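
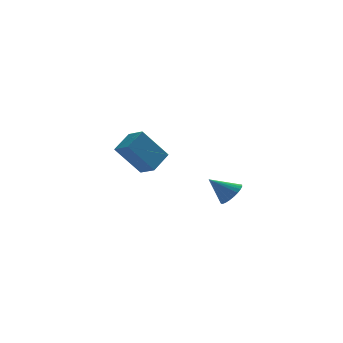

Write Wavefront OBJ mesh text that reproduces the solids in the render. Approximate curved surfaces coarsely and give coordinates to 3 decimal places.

v -0.352 -3.869 -4.243
v -0.057 -4.333 -3.794
v -1.328 -3.631 -3.357
v 0.068 -4.098 -3.719
v 0.13 -3.828 -3.724
v 0.118 -3.564 -3.808
v 0.035 -3.347 -3.958
v -0.107 -3.209 -4.152
v -0.287 -3.172 -4.359
v -0.476 -3.241 -4.549
v -0.647 -3.405 -4.693
v -0.773 -3.64 -4.768
v -0.834 -3.91 -4.763
v -0.823 -4.174 -4.679
v -0.739 -4.391 -4.529
v -0.597 -4.529 -4.335
v -0.417 -4.567 -4.128
v -0.228 -4.498 -3.938
v -3.258 2.2 -4.853
v -4.498 2.227 -3.284
v -2.41 3.019 -4.196
v -3.65 3.046 -2.627
v -2.77 1.374 -4.453
v -4.01 1.401 -2.884
v -1.922 2.193 -3.796
v -3.162 2.22 -2.227
f 2 1 4
f 2 4 3
f 4 1 5
f 4 5 3
f 5 1 6
f 5 6 3
f 6 1 7
f 6 7 3
f 7 1 8
f 7 8 3
f 8 1 9
f 8 9 3
f 9 1 10
f 9 10 3
f 10 1 11
f 10 11 3
f 11 1 12
f 11 12 3
f 12 1 13
f 12 13 3
f 13 1 14
f 13 14 3
f 14 1 15
f 14 15 3
f 15 1 16
f 15 16 3
f 16 1 17
f 16 17 3
f 17 1 18
f 17 18 3
f 18 1 2
f 18 2 3
f 20 22 19
f 23 20 19
f 19 22 21
f 21 23 19
f 20 26 22
f 24 20 23
f 24 26 20
f 22 26 21
f 25 23 21
f 21 26 25
f 25 24 23
f 26 24 25



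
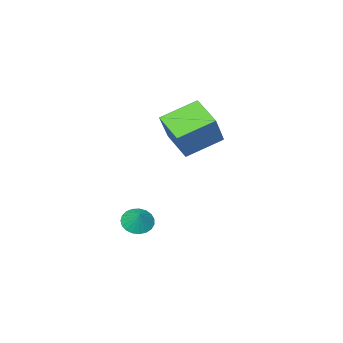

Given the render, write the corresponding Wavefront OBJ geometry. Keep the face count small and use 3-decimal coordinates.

v -1.378 -2.593 1.083
v -1.751 -4.213 1.72
v -3.153 -1.868 1.89
v -3.526 -3.488 2.527
v -0.394 -2.132 2.833
v -0.767 -3.752 3.47
v -2.169 -1.407 3.64
v -2.542 -3.027 4.277
v 0.528 -3.865 -3.078
v 1.284 -4.124 -3.207
v 0.852 -3.315 -2.282
v 1.273 -3.845 -3.395
v 1.133 -3.569 -3.528
v 0.888 -3.345 -3.584
v 0.581 -3.21 -3.552
v 0.264 -3.189 -3.438
v -0.006 -3.284 -3.262
v -0.184 -3.48 -3.053
v -0.24 -3.743 -2.85
v -0.162 -4.026 -2.685
v 0.035 -4.282 -2.589
v 0.317 -4.465 -2.577
v 0.636 -4.545 -2.651
v 0.936 -4.507 -2.8
v 1.165 -4.358 -2.996
f 2 4 1
f 5 2 1
f 1 4 3
f 3 5 1
f 2 8 4
f 6 2 5
f 6 8 2
f 4 8 3
f 7 5 3
f 3 8 7
f 7 6 5
f 8 6 7
f 10 9 12
f 10 12 11
f 12 9 13
f 12 13 11
f 13 9 14
f 13 14 11
f 14 9 15
f 14 15 11
f 15 9 16
f 15 16 11
f 16 9 17
f 16 17 11
f 17 9 18
f 17 18 11
f 18 9 19
f 18 19 11
f 19 9 20
f 19 20 11
f 20 9 21
f 20 21 11
f 21 9 22
f 21 22 11
f 22 9 23
f 22 23 11
f 23 9 24
f 23 24 11
f 24 9 25
f 24 25 11
f 25 9 10
f 25 10 11



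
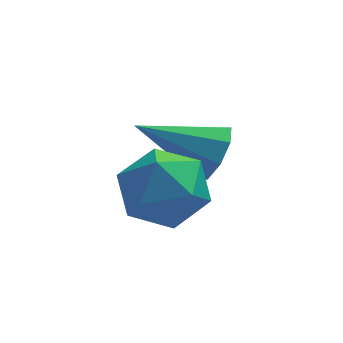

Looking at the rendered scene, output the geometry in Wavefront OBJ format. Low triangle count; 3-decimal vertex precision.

v 2.817 -0.245 3.913
v 3.475 -0.194 3.122
v 2.465 -1.826 3.518
v 3.123 -1.775 2.727
v 3.478 -1.76 3.694
v 3.696 -0.783 3.938
v 2.244 -1.237 2.702
v 2.462 -0.26 2.946
v 3.121 -0.807 2.373
v 3.884 -1.13 2.986
v 2.056 -0.89 3.654
v 2.819 -1.213 4.267
v 4.103 0.799 2.894
v 4.442 1.019 3.525
v 2.457 0.941 3.726
v 4.307 1.46 3.184
v 4.052 1.514 2.672
v 3.828 1.149 2.29
v 3.764 0.579 2.262
v 3.899 0.138 2.603
v 4.153 0.084 3.115
v 4.378 0.449 3.497
f 1 12 6
f 1 6 2
f 1 2 8
f 1 8 11
f 1 11 12
f 2 6 10
f 6 12 5
f 12 11 3
f 11 8 7
f 8 2 9
f 4 10 5
f 4 5 3
f 4 3 7
f 4 7 9
f 4 9 10
f 5 10 6
f 3 5 12
f 7 3 11
f 9 7 8
f 10 9 2
f 14 13 16
f 14 16 15
f 16 13 17
f 16 17 15
f 17 13 18
f 17 18 15
f 18 13 19
f 18 19 15
f 19 13 20
f 19 20 15
f 20 13 21
f 20 21 15
f 21 13 22
f 21 22 15
f 22 13 14
f 22 14 15



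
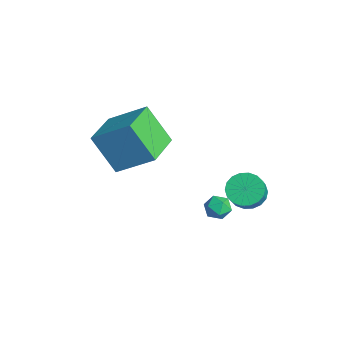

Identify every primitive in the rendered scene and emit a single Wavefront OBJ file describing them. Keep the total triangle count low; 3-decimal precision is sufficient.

v -4.779 -3.923 1.501
v -3.755 -2.516 2.678
v -3.835 -3.149 -0.245
v -2.811 -1.743 0.932
v -3.229 -5.257 1.748
v -2.205 -3.851 2.925
v -2.285 -4.484 0.002
v -1.261 -3.077 1.179
v 0.117 -0.335 -1.802
v 0.586 -0.768 -1.978
v -0.086 -0.912 -0.922
v 0.383 -1.345 -1.098
v 0.552 -0.734 -0.907
v 0.677 -0.377 -1.451
v -0.177 -1.303 -1.449
v -0.052 -0.946 -1.993
v 0.404 -1.366 -1.76
v 0.855 -1.015 -1.425
v -0.355 -0.665 -1.475
v 0.096 -0.314 -1.14
v 1.036 0.178 -0.133
v 1.622 0.763 -0.276
v 2.19 0.386 0.51
v 1.604 -0.198 0.653
v 1.395 0.931 -0.031
v 1.963 0.554 0.755
v 1.097 0.95 0.193
v 1.664 0.573 0.979
v 0.787 0.816 0.353
v 1.354 0.439 1.139
v 0.526 0.556 0.417
v 1.093 0.179 1.203
v 0.366 0.221 0.372
v 0.934 -0.156 1.157
v 0.339 -0.122 0.226
v 0.907 -0.499 1.012
v 0.45 -0.406 0.01
v 1.018 -0.783 0.796
v 0.677 -0.574 -0.235
v 1.245 -0.951 0.551
v 0.976 -0.593 -0.459
v 1.543 -0.97 0.327
v 1.286 -0.459 -0.619
v 1.853 -0.836 0.167
v 1.547 -0.199 -0.683
v 2.114 -0.576 0.103
v 1.706 0.136 -0.637
v 2.274 -0.241 0.148
v 1.733 0.479 -0.492
v 2.301 0.102 0.294
f 2 4 1
f 5 2 1
f 1 4 3
f 3 5 1
f 2 8 4
f 6 2 5
f 6 8 2
f 4 8 3
f 7 5 3
f 3 8 7
f 7 6 5
f 8 6 7
f 9 20 14
f 9 14 10
f 9 10 16
f 9 16 19
f 9 19 20
f 10 14 18
f 14 20 13
f 20 19 11
f 19 16 15
f 16 10 17
f 12 18 13
f 12 13 11
f 12 11 15
f 12 15 17
f 12 17 18
f 13 18 14
f 11 13 20
f 15 11 19
f 17 15 16
f 18 17 10
f 22 21 25
f 22 25 23
f 23 25 26
f 23 26 24
f 25 21 27
f 25 27 26
f 26 27 28
f 26 28 24
f 27 21 29
f 27 29 28
f 28 29 30
f 28 30 24
f 29 21 31
f 29 31 30
f 30 31 32
f 30 32 24
f 31 21 33
f 31 33 32
f 32 33 34
f 32 34 24
f 33 21 35
f 33 35 34
f 34 35 36
f 34 36 24
f 35 21 37
f 35 37 36
f 36 37 38
f 36 38 24
f 37 21 39
f 37 39 38
f 38 39 40
f 38 40 24
f 39 21 41
f 39 41 40
f 40 41 42
f 40 42 24
f 41 21 43
f 41 43 42
f 42 43 44
f 42 44 24
f 43 21 45
f 43 45 44
f 44 45 46
f 44 46 24
f 45 21 47
f 45 47 46
f 46 47 48
f 46 48 24
f 47 21 49
f 47 49 48
f 48 49 50
f 48 50 24
f 49 21 22
f 49 22 50
f 50 22 23
f 50 23 24



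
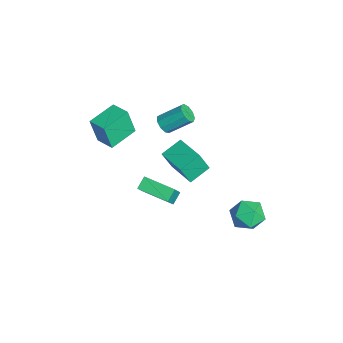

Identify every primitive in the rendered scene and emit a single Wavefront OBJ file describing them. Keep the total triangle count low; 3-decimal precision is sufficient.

v -4.705 -2.537 1.585
v -4.852 -2.976 3.489
v -3.575 -1.805 1.841
v -3.723 -2.244 3.745
v -3.577 -4.176 1.295
v -3.725 -4.615 3.199
v -2.448 -3.444 1.551
v -2.595 -3.883 3.455
v -3.567 -0.031 2.23
v -2.857 -0.044 2.112
v -2.643 1.437 3.233
v -3.353 1.451 3.35
v -3.077 0.241 1.777
v -2.864 1.723 2.898
v -3.527 0.399 1.654
v -3.314 1.881 2.774
v -3.996 0.356 1.8
v -3.782 1.838 2.92
v -4.263 0.132 2.147
v -4.05 1.614 3.268
v -4.205 -0.168 2.533
v -3.991 1.313 3.654
v -3.848 -0.404 2.777
v -3.635 1.077 3.898
v -3.36 -0.466 2.765
v -3.146 1.016 3.886
v -2.968 -0.323 2.502
v -2.754 1.158 3.623
v 3.224 -2.406 3.054
v 2.683 -1.904 3.568
v 4.469 -0.832 2.827
v 3.928 -0.33 3.341
v 4.052 -2.87 4.379
v 3.511 -2.368 4.893
v 5.297 -1.296 4.152
v 4.756 -0.794 4.666
v 3.291 4.64 0.544
v 4.29 4.777 -0.084
v 3.19 2.803 -0.016
v 4.189 2.94 -0.644
v 4.227 2.961 0.544
v 4.289 4.096 0.889
v 3.191 3.484 -0.989
v 3.253 4.619 -0.644
v 4.228 4.062 -1.032
v 4.868 3.739 -0.084
v 2.612 3.841 -0.016
v 3.252 3.518 0.932
v -2.615 0.317 -1.362
v -2.536 -0.342 0.203
v -3.263 1.623 -0.78
v -3.185 0.964 0.785
v -0.695 1.156 -1.105
v -0.617 0.497 0.46
v -1.344 2.462 -0.523
v -1.265 1.803 1.042
f 2 4 1
f 5 2 1
f 1 4 3
f 3 5 1
f 2 8 4
f 6 2 5
f 6 8 2
f 4 8 3
f 7 5 3
f 3 8 7
f 7 6 5
f 8 6 7
f 10 9 13
f 10 13 11
f 11 13 14
f 11 14 12
f 13 9 15
f 13 15 14
f 14 15 16
f 14 16 12
f 15 9 17
f 15 17 16
f 16 17 18
f 16 18 12
f 17 9 19
f 17 19 18
f 18 19 20
f 18 20 12
f 19 9 21
f 19 21 20
f 20 21 22
f 20 22 12
f 21 9 23
f 21 23 22
f 22 23 24
f 22 24 12
f 23 9 25
f 23 25 24
f 24 25 26
f 24 26 12
f 25 9 27
f 25 27 26
f 26 27 28
f 26 28 12
f 27 9 10
f 27 10 28
f 28 10 11
f 28 11 12
f 30 32 29
f 33 30 29
f 29 32 31
f 31 33 29
f 30 36 32
f 34 30 33
f 34 36 30
f 32 36 31
f 35 33 31
f 31 36 35
f 35 34 33
f 36 34 35
f 37 48 42
f 37 42 38
f 37 38 44
f 37 44 47
f 37 47 48
f 38 42 46
f 42 48 41
f 48 47 39
f 47 44 43
f 44 38 45
f 40 46 41
f 40 41 39
f 40 39 43
f 40 43 45
f 40 45 46
f 41 46 42
f 39 41 48
f 43 39 47
f 45 43 44
f 46 45 38
f 50 52 49
f 53 50 49
f 49 52 51
f 51 53 49
f 50 56 52
f 54 50 53
f 54 56 50
f 52 56 51
f 55 53 51
f 51 56 55
f 55 54 53
f 56 54 55



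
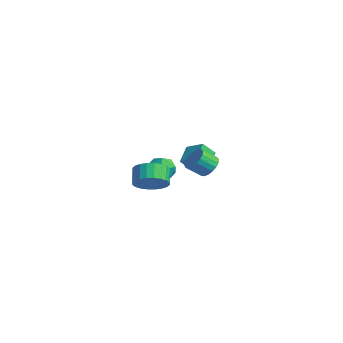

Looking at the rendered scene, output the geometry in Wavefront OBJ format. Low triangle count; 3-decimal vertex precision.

v 4.068 -0.27 2.745
v 4.413 -0.78 2.218
v 4.196 -1.68 2.949
v 3.852 -1.17 3.475
v 4.69 -0.679 2.425
v 4.473 -1.579 3.155
v 4.844 -0.497 2.695
v 4.628 -1.397 3.426
v 4.845 -0.27 2.975
v 4.628 -1.17 3.706
v 4.692 -0.043 3.209
v 4.475 -0.943 3.94
v 4.415 0.139 3.352
v 4.198 -0.761 4.082
v 4.07 0.24 3.374
v 3.853 -0.66 4.105
v 3.724 0.24 3.271
v 3.507 -0.66 4.002
v 3.447 0.139 3.065
v 3.23 -0.761 3.795
v 3.292 -0.043 2.794
v 3.076 -0.943 3.525
v 3.292 -0.27 2.514
v 3.075 -1.17 3.245
v 3.445 -0.497 2.28
v 3.228 -1.397 3.011
v 3.722 -0.679 2.138
v 3.505 -1.579 2.868
v 4.067 -0.78 2.115
v 3.85 -1.68 2.846
v 4.23 -4.051 2.177
v 4.961 -4.218 2.927
v 4.22 -3.835 3.733
v 3.49 -3.669 2.983
v 5.044 -3.828 2.818
v 4.303 -3.445 3.624
v 5.004 -3.471 2.612
v 4.263 -3.089 3.418
v 4.845 -3.204 2.339
v 4.105 -2.821 3.146
v 4.594 -3.065 2.042
v 3.853 -2.682 2.848
v 4.286 -3.076 1.765
v 3.546 -2.693 2.572
v 3.971 -3.236 1.551
v 3.23 -2.853 2.358
v 3.695 -3.52 1.432
v 2.954 -3.137 2.239
v 3.5 -3.885 1.427
v 2.759 -3.502 2.233
v 3.417 -4.275 1.536
v 2.676 -3.892 2.342
v 3.457 -4.631 1.742
v 2.716 -4.249 2.548
v 3.615 -4.899 2.014
v 2.875 -4.516 2.821
v 3.867 -5.038 2.312
v 3.126 -4.655 3.118
v 4.174 -5.027 2.588
v 3.434 -4.644 3.395
v 4.49 -4.867 2.802
v 3.749 -4.484 3.609
v 4.766 -4.583 2.921
v 4.025 -4.2 3.728
v -3.975 2.862 -1.079
v -4.012 1.988 -0.172
v -4.787 3.734 -0.272
v -4.824 2.861 0.635
v -2.836 3.399 -0.515
v -2.873 2.526 0.392
v -3.648 4.272 0.292
v -3.685 3.398 1.199
v -4.698 1.091 -0.775
v -4.116 1.436 0.057
v -3.564 -0.196 -1.037
v -2.982 0.149 -0.205
v -3.947 -0.289 -0.039
v -4.648 0.507 0.122
v -3.032 0.733 -1.102
v -3.733 1.529 -0.941
v -3.086 1.214 -0.145
v -3.651 0.583 0.512
v -4.029 0.657 -1.492
v -4.594 0.026 -0.835
f 2 1 5
f 2 5 3
f 3 5 6
f 3 6 4
f 5 1 7
f 5 7 6
f 6 7 8
f 6 8 4
f 7 1 9
f 7 9 8
f 8 9 10
f 8 10 4
f 9 1 11
f 9 11 10
f 10 11 12
f 10 12 4
f 11 1 13
f 11 13 12
f 12 13 14
f 12 14 4
f 13 1 15
f 13 15 14
f 14 15 16
f 14 16 4
f 15 1 17
f 15 17 16
f 16 17 18
f 16 18 4
f 17 1 19
f 17 19 18
f 18 19 20
f 18 20 4
f 19 1 21
f 19 21 20
f 20 21 22
f 20 22 4
f 21 1 23
f 21 23 22
f 22 23 24
f 22 24 4
f 23 1 25
f 23 25 24
f 24 25 26
f 24 26 4
f 25 1 27
f 25 27 26
f 26 27 28
f 26 28 4
f 27 1 29
f 27 29 28
f 28 29 30
f 28 30 4
f 29 1 2
f 29 2 30
f 30 2 3
f 30 3 4
f 32 31 35
f 32 35 33
f 33 35 36
f 33 36 34
f 35 31 37
f 35 37 36
f 36 37 38
f 36 38 34
f 37 31 39
f 37 39 38
f 38 39 40
f 38 40 34
f 39 31 41
f 39 41 40
f 40 41 42
f 40 42 34
f 41 31 43
f 41 43 42
f 42 43 44
f 42 44 34
f 43 31 45
f 43 45 44
f 44 45 46
f 44 46 34
f 45 31 47
f 45 47 46
f 46 47 48
f 46 48 34
f 47 31 49
f 47 49 48
f 48 49 50
f 48 50 34
f 49 31 51
f 49 51 50
f 50 51 52
f 50 52 34
f 51 31 53
f 51 53 52
f 52 53 54
f 52 54 34
f 53 31 55
f 53 55 54
f 54 55 56
f 54 56 34
f 55 31 57
f 55 57 56
f 56 57 58
f 56 58 34
f 57 31 59
f 57 59 58
f 58 59 60
f 58 60 34
f 59 31 61
f 59 61 60
f 60 61 62
f 60 62 34
f 61 31 63
f 61 63 62
f 62 63 64
f 62 64 34
f 63 31 32
f 63 32 64
f 64 32 33
f 64 33 34
f 66 68 65
f 69 66 65
f 65 68 67
f 67 69 65
f 66 72 68
f 70 66 69
f 70 72 66
f 68 72 67
f 71 69 67
f 67 72 71
f 71 70 69
f 72 70 71
f 73 84 78
f 73 78 74
f 73 74 80
f 73 80 83
f 73 83 84
f 74 78 82
f 78 84 77
f 84 83 75
f 83 80 79
f 80 74 81
f 76 82 77
f 76 77 75
f 76 75 79
f 76 79 81
f 76 81 82
f 77 82 78
f 75 77 84
f 79 75 83
f 81 79 80
f 82 81 74



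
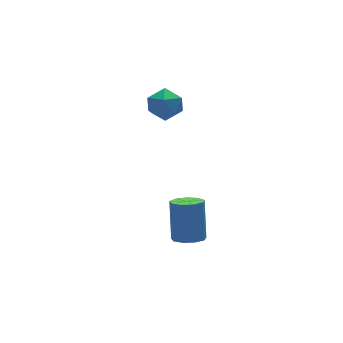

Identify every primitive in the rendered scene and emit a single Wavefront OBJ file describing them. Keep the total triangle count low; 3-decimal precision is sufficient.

v 1.121 -0.223 1.835
v 1.789 -0.579 1.862
v 0.551 -1.301 1.718
v 1.219 -1.657 1.745
v 0.947 -1.315 2.363
v 1.299 -0.648 2.436
v 1.041 -1.232 1.144
v 1.393 -0.565 1.217
v 1.739 -1.202 1.436
v 1.681 -1.254 2.189
v 0.659 -0.626 1.391
v 0.601 -0.678 2.144
v 0.685 -3.972 -3.235
v 1.295 -4.127 -3.266
v 1.545 -3.443 -1.797
v 0.935 -3.288 -1.765
v 1.233 -3.736 -3.438
v 1.483 -3.053 -1.968
v 0.915 -3.456 -3.514
v 1.165 -2.772 -2.044
v 0.489 -3.417 -3.46
v 0.739 -2.733 -1.99
v 0.155 -3.637 -3.3
v 0.405 -2.954 -1.83
v 0.069 -4.014 -3.11
v 0.319 -3.331 -1.641
v 0.271 -4.372 -2.979
v 0.521 -3.688 -1.509
v 0.667 -4.541 -2.967
v 0.917 -3.858 -1.497
v 1.071 -4.445 -3.081
v 1.321 -3.762 -1.611
f 1 12 6
f 1 6 2
f 1 2 8
f 1 8 11
f 1 11 12
f 2 6 10
f 6 12 5
f 12 11 3
f 11 8 7
f 8 2 9
f 4 10 5
f 4 5 3
f 4 3 7
f 4 7 9
f 4 9 10
f 5 10 6
f 3 5 12
f 7 3 11
f 9 7 8
f 10 9 2
f 14 13 17
f 14 17 15
f 15 17 18
f 15 18 16
f 17 13 19
f 17 19 18
f 18 19 20
f 18 20 16
f 19 13 21
f 19 21 20
f 20 21 22
f 20 22 16
f 21 13 23
f 21 23 22
f 22 23 24
f 22 24 16
f 23 13 25
f 23 25 24
f 24 25 26
f 24 26 16
f 25 13 27
f 25 27 26
f 26 27 28
f 26 28 16
f 27 13 29
f 27 29 28
f 28 29 30
f 28 30 16
f 29 13 31
f 29 31 30
f 30 31 32
f 30 32 16
f 31 13 14
f 31 14 32
f 32 14 15
f 32 15 16



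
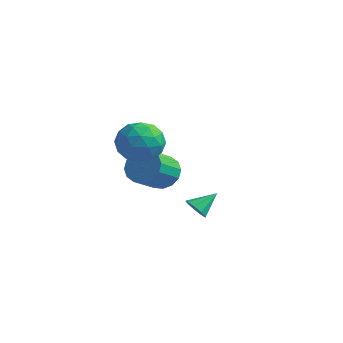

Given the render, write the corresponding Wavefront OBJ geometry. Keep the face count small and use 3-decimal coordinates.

v -1.714 2.43 -0.1
v -1.186 1.846 -1.059
v -3.134 1.014 -0.021
v -2.606 0.43 -0.98
v -2.033 0.46 0.12
v -1.155 1.335 0.071
v -3.165 1.525 -1.151
v -2.287 2.4 -1.2
v -2.083 1.287 -1.709
v -1.383 0.629 -0.924
v -2.937 2.231 -0.156
v -2.237 1.573 0.629
v -1.325 2.262 -0.586
v -2.995 0.598 -0.494
v -2.658 0.615 0.153
v -2.348 0.272 -0.411
v -1.307 1.962 0.078
v -0.996 1.619 -0.486
v -1.495 0.804 0.207
v -3.324 1.241 -0.594
v -3.013 0.898 -1.158
v -1.972 2.588 -0.669
v -1.662 2.245 -1.233
v -2.825 2.056 -1.287
v -1.542 1.591 -1.532
v -2.377 0.759 -1.486
v -2.705 1.402 -1.586
v -2.189 1.916 -1.615
v -1.131 1.204 -1.071
v -1.966 0.372 -1.024
v -1.629 0.389 -0.378
v -1.112 0.903 -0.406
v -1.658 0.875 -1.452
v -2.354 2.488 -0.056
v -3.189 1.656 -0.009
v -3.208 1.957 -0.674
v -2.691 2.471 -0.702
v -1.943 2.101 0.406
v -2.778 1.269 0.452
v -2.131 0.944 0.535
v -1.615 1.458 0.506
v -2.662 1.985 0.372
v -3.695 4.448 -3.899
v -2.833 4.224 -4.417
v -2.663 2.709 -3.479
v -3.525 2.932 -2.961
v -2.671 4.504 -3.993
v -2.501 2.989 -3.056
v -2.783 4.769 -3.544
v -2.613 3.254 -2.607
v -3.139 4.948 -3.19
v -2.969 3.433 -2.253
v -3.645 4.993 -3.026
v -3.475 3.477 -2.089
v -4.163 4.892 -3.096
v -3.993 3.376 -2.159
v -4.557 4.671 -3.381
v -4.387 3.156 -2.443
v -4.719 4.391 -3.804
v -4.549 2.876 -2.867
v -4.607 4.126 -4.253
v -4.437 2.611 -3.316
v -4.251 3.947 -4.607
v -4.081 2.432 -3.67
v -3.745 3.903 -4.771
v -3.575 2.387 -3.834
v -3.227 4.004 -4.701
v -3.057 2.488 -3.764
v 2.348 0.352 -3.031
v 2.675 0.617 -3.526
v 2.692 1.348 -2.269
v 2.255 0.763 -3.526
v 1.879 0.717 -3.295
v 1.721 0.5 -2.94
v 1.857 0.214 -2.628
v 2.222 -0.007 -2.504
v 2.646 -0.06 -2.627
v 2.931 0.08 -2.939
v 2.942 0.348 -3.294
f 1 38 17
f 38 12 41
f 17 41 6
f 38 41 17
f 1 17 13
f 17 6 18
f 13 18 2
f 17 18 13
f 1 13 22
f 13 2 23
f 22 23 8
f 13 23 22
f 1 22 34
f 22 8 37
f 34 37 11
f 22 37 34
f 1 34 38
f 34 11 42
f 38 42 12
f 34 42 38
f 2 18 29
f 18 6 32
f 29 32 10
f 18 32 29
f 6 41 19
f 41 12 40
f 19 40 5
f 41 40 19
f 12 42 39
f 42 11 35
f 39 35 3
f 42 35 39
f 11 37 36
f 37 8 24
f 36 24 7
f 37 24 36
f 8 23 28
f 23 2 25
f 28 25 9
f 23 25 28
f 4 30 16
f 30 10 31
f 16 31 5
f 30 31 16
f 4 16 14
f 16 5 15
f 14 15 3
f 16 15 14
f 4 14 21
f 14 3 20
f 21 20 7
f 14 20 21
f 4 21 26
f 21 7 27
f 26 27 9
f 21 27 26
f 4 26 30
f 26 9 33
f 30 33 10
f 26 33 30
f 5 31 19
f 31 10 32
f 19 32 6
f 31 32 19
f 3 15 39
f 15 5 40
f 39 40 12
f 15 40 39
f 7 20 36
f 20 3 35
f 36 35 11
f 20 35 36
f 9 27 28
f 27 7 24
f 28 24 8
f 27 24 28
f 10 33 29
f 33 9 25
f 29 25 2
f 33 25 29
f 44 43 47
f 44 47 45
f 45 47 48
f 45 48 46
f 47 43 49
f 47 49 48
f 48 49 50
f 48 50 46
f 49 43 51
f 49 51 50
f 50 51 52
f 50 52 46
f 51 43 53
f 51 53 52
f 52 53 54
f 52 54 46
f 53 43 55
f 53 55 54
f 54 55 56
f 54 56 46
f 55 43 57
f 55 57 56
f 56 57 58
f 56 58 46
f 57 43 59
f 57 59 58
f 58 59 60
f 58 60 46
f 59 43 61
f 59 61 60
f 60 61 62
f 60 62 46
f 61 43 63
f 61 63 62
f 62 63 64
f 62 64 46
f 63 43 65
f 63 65 64
f 64 65 66
f 64 66 46
f 65 43 67
f 65 67 66
f 66 67 68
f 66 68 46
f 67 43 44
f 67 44 68
f 68 44 45
f 68 45 46
f 70 69 72
f 70 72 71
f 72 69 73
f 72 73 71
f 73 69 74
f 73 74 71
f 74 69 75
f 74 75 71
f 75 69 76
f 75 76 71
f 76 69 77
f 76 77 71
f 77 69 78
f 77 78 71
f 78 69 79
f 78 79 71
f 79 69 70
f 79 70 71



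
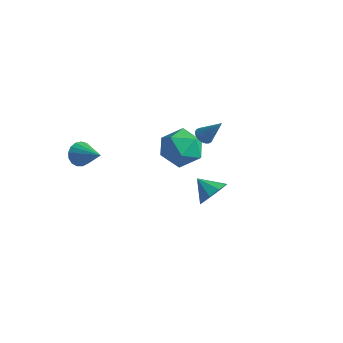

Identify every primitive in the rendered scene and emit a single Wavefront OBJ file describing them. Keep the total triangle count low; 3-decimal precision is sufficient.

v -1.039 4.144 -0.559
v -0.29 3.22 -0.91
v -2.55 2.84 -0.35
v -1.801 1.916 -0.701
v -1.625 2.476 0.392
v -0.69 3.282 0.262
v -2.15 2.778 -1.522
v -1.215 3.584 -1.652
v -0.976 2.375 -1.506
v -0.652 2.189 -0.323
v -2.188 3.871 -0.937
v -1.864 3.685 0.246
v -0.027 3.097 0.981
v 0.349 2.796 0.786
v 0.847 3.403 2.199
v 0.397 2.976 0.707
v 0.381 3.175 0.669
v 0.302 3.361 0.678
v 0.173 3.508 0.734
v 0.014 3.592 0.827
v -0.152 3.601 0.944
v -0.298 3.533 1.067
v -0.404 3.398 1.176
v -0.452 3.218 1.256
v -0.436 3.02 1.294
v -0.357 2.833 1.284
v -0.228 2.686 1.229
v -0.069 2.602 1.135
v 0.097 2.594 1.019
v 0.244 2.662 0.896
v -3.402 -2.034 0.954
v -3.111 -1.574 0.482
v -1.938 -2.166 1.726
v -3.227 -1.371 0.735
v -3.382 -1.32 1.038
v -3.542 -1.432 1.322
v -3.67 -1.683 1.521
v -3.736 -2.014 1.591
v -3.726 -2.349 1.514
v -3.641 -2.613 1.309
v -3.502 -2.744 1.022
v -3.339 -2.713 0.72
v -3.191 -2.526 0.471
v -3.091 -2.226 0.333
v -3.062 -1.883 0.337
v 3.823 -0.743 1.169
v 4.214 -0.348 1.812
v 2.857 -0.797 1.791
v 3.966 0.043 1.46
v 3.651 0.065 0.971
v 3.416 -0.29 0.576
v 3.372 -0.858 0.458
v 3.539 -1.372 0.673
v 3.839 -1.592 1.12
v 4.131 -1.414 1.59
v 4.28 -0.923 1.863
f 1 12 6
f 1 6 2
f 1 2 8
f 1 8 11
f 1 11 12
f 2 6 10
f 6 12 5
f 12 11 3
f 11 8 7
f 8 2 9
f 4 10 5
f 4 5 3
f 4 3 7
f 4 7 9
f 4 9 10
f 5 10 6
f 3 5 12
f 7 3 11
f 9 7 8
f 10 9 2
f 14 13 16
f 14 16 15
f 16 13 17
f 16 17 15
f 17 13 18
f 17 18 15
f 18 13 19
f 18 19 15
f 19 13 20
f 19 20 15
f 20 13 21
f 20 21 15
f 21 13 22
f 21 22 15
f 22 13 23
f 22 23 15
f 23 13 24
f 23 24 15
f 24 13 25
f 24 25 15
f 25 13 26
f 25 26 15
f 26 13 27
f 26 27 15
f 27 13 28
f 27 28 15
f 28 13 29
f 28 29 15
f 29 13 30
f 29 30 15
f 30 13 14
f 30 14 15
f 32 31 34
f 32 34 33
f 34 31 35
f 34 35 33
f 35 31 36
f 35 36 33
f 36 31 37
f 36 37 33
f 37 31 38
f 37 38 33
f 38 31 39
f 38 39 33
f 39 31 40
f 39 40 33
f 40 31 41
f 40 41 33
f 41 31 42
f 41 42 33
f 42 31 43
f 42 43 33
f 43 31 44
f 43 44 33
f 44 31 45
f 44 45 33
f 45 31 32
f 45 32 33
f 47 46 49
f 47 49 48
f 49 46 50
f 49 50 48
f 50 46 51
f 50 51 48
f 51 46 52
f 51 52 48
f 52 46 53
f 52 53 48
f 53 46 54
f 53 54 48
f 54 46 55
f 54 55 48
f 55 46 56
f 55 56 48
f 56 46 47
f 56 47 48



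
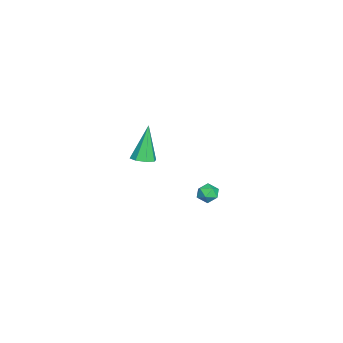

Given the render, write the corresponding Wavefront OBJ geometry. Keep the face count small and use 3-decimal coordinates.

v -2.388 -0.577 -3.823
v -1.853 -0.399 -3.4
v -2.507 -1.561 -3.26
v -1.972 -1.383 -2.837
v -2.583 -1.035 -2.798
v -2.51 -0.427 -3.146
v -1.85 -1.533 -3.514
v -1.777 -0.925 -3.862
v -1.521 -0.99 -3.209
v -1.974 -0.682 -2.766
v -2.386 -1.278 -3.894
v -2.839 -0.97 -3.451
v 3.671 -3.411 2.861
v 4.271 -3.137 3.062
v 2.909 -3.249 4.919
v 3.924 -2.771 2.905
v 3.429 -2.78 2.722
v 3.075 -3.158 2.621
v 3.07 -3.685 2.66
v 3.417 -4.051 2.817
v 3.912 -4.042 3
v 4.266 -3.663 3.101
f 1 12 6
f 1 6 2
f 1 2 8
f 1 8 11
f 1 11 12
f 2 6 10
f 6 12 5
f 12 11 3
f 11 8 7
f 8 2 9
f 4 10 5
f 4 5 3
f 4 3 7
f 4 7 9
f 4 9 10
f 5 10 6
f 3 5 12
f 7 3 11
f 9 7 8
f 10 9 2
f 14 13 16
f 14 16 15
f 16 13 17
f 16 17 15
f 17 13 18
f 17 18 15
f 18 13 19
f 18 19 15
f 19 13 20
f 19 20 15
f 20 13 21
f 20 21 15
f 21 13 22
f 21 22 15
f 22 13 14
f 22 14 15



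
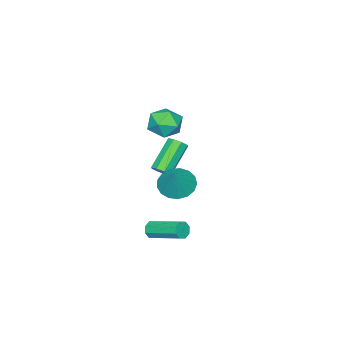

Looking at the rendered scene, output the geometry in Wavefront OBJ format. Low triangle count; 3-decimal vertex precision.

v -0.214 2.538 4.121
v 0.728 2.985 3.987
v 0.432 1.035 3.653
v 1.374 1.482 3.519
v 0.975 1.377 4.486
v 0.576 2.306 4.775
v 0.584 1.714 2.865
v 0.185 2.643 3.154
v 1.222 2.476 3.21
v 1.463 2.268 4.212
v -0.303 1.752 3.428
v -0.062 1.544 4.43
v 2.117 2.373 -3.458
v 2.484 2.225 -3.047
v 2.389 4.199 -2.252
v 2.023 4.347 -2.662
v 2.685 2.378 -3.402
v 2.59 4.352 -2.607
v 2.553 2.528 -3.79
v 2.459 4.502 -2.995
v 2.166 2.587 -3.983
v 2.072 4.561 -3.188
v 1.751 2.521 -3.868
v 1.656 4.495 -3.073
v 1.55 2.368 -3.513
v 1.455 4.342 -2.718
v 1.681 2.218 -3.125
v 1.587 4.192 -2.33
v 2.068 2.159 -2.932
v 1.974 4.133 -2.137
v -0.414 0.914 -0.848
v 0.003 0.937 -0.403
v -1.57 0.83 1.074
v -1.986 0.806 0.628
v -0.146 1.361 -0.531
v -1.719 1.254 0.945
v -0.452 1.522 -0.845
v -2.025 1.415 0.632
v -0.735 1.327 -1.161
v -2.308 1.22 0.316
v -0.83 0.89 -1.294
v -2.403 0.783 0.183
v -0.681 0.466 -1.165
v -2.254 0.359 0.311
v -0.375 0.305 -0.852
v -1.948 0.198 0.625
v -0.092 0.5 -0.536
v -1.665 0.393 0.941
v 1.553 3.582 0.337
v 2.267 2.853 0.133
v 2.447 4.078 1.683
v 2.427 3.251 -0.12
v 2.386 3.724 -0.269
v 2.155 4.165 -0.278
v 1.787 4.472 -0.147
v 1.364 4.575 0.096
v 0.985 4.451 0.393
v 0.736 4.127 0.678
v 0.674 3.679 0.885
v 0.814 3.208 0.966
v 1.123 2.822 0.903
v 1.531 2.611 0.711
v 1.943 2.622 0.433
f 1 12 6
f 1 6 2
f 1 2 8
f 1 8 11
f 1 11 12
f 2 6 10
f 6 12 5
f 12 11 3
f 11 8 7
f 8 2 9
f 4 10 5
f 4 5 3
f 4 3 7
f 4 7 9
f 4 9 10
f 5 10 6
f 3 5 12
f 7 3 11
f 9 7 8
f 10 9 2
f 14 13 17
f 14 17 15
f 15 17 18
f 15 18 16
f 17 13 19
f 17 19 18
f 18 19 20
f 18 20 16
f 19 13 21
f 19 21 20
f 20 21 22
f 20 22 16
f 21 13 23
f 21 23 22
f 22 23 24
f 22 24 16
f 23 13 25
f 23 25 24
f 24 25 26
f 24 26 16
f 25 13 27
f 25 27 26
f 26 27 28
f 26 28 16
f 27 13 29
f 27 29 28
f 28 29 30
f 28 30 16
f 29 13 14
f 29 14 30
f 30 14 15
f 30 15 16
f 32 31 35
f 32 35 33
f 33 35 36
f 33 36 34
f 35 31 37
f 35 37 36
f 36 37 38
f 36 38 34
f 37 31 39
f 37 39 38
f 38 39 40
f 38 40 34
f 39 31 41
f 39 41 40
f 40 41 42
f 40 42 34
f 41 31 43
f 41 43 42
f 42 43 44
f 42 44 34
f 43 31 45
f 43 45 44
f 44 45 46
f 44 46 34
f 45 31 47
f 45 47 46
f 46 47 48
f 46 48 34
f 47 31 32
f 47 32 48
f 48 32 33
f 48 33 34
f 50 49 52
f 50 52 51
f 52 49 53
f 52 53 51
f 53 49 54
f 53 54 51
f 54 49 55
f 54 55 51
f 55 49 56
f 55 56 51
f 56 49 57
f 56 57 51
f 57 49 58
f 57 58 51
f 58 49 59
f 58 59 51
f 59 49 60
f 59 60 51
f 60 49 61
f 60 61 51
f 61 49 62
f 61 62 51
f 62 49 63
f 62 63 51
f 63 49 50
f 63 50 51



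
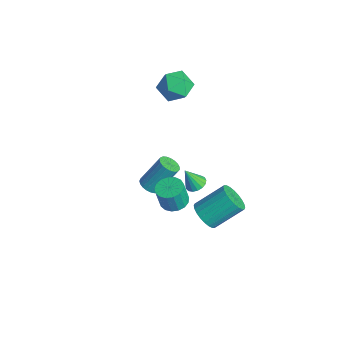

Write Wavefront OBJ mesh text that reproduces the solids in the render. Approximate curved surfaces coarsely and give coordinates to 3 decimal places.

v 2.01 -1.349 1.235
v 2.459 -1.698 1.429
v 2.598 -0.66 2.978
v 2.15 -0.311 2.785
v 2.581 -1.522 1.3
v 2.72 -0.484 2.849
v 2.605 -1.317 1.16
v 2.744 -0.279 2.71
v 2.526 -1.117 1.034
v 2.665 -0.079 2.583
v 2.358 -0.957 0.942
v 2.497 0.081 2.491
v 2.129 -0.865 0.901
v 2.269 0.173 2.45
v 1.881 -0.857 0.917
v 2.02 0.181 2.467
v 1.654 -0.934 0.989
v 1.793 0.104 2.538
v 1.489 -1.082 1.103
v 1.629 -0.044 2.653
v 1.415 -1.277 1.24
v 1.554 -0.239 2.79
v 1.443 -1.484 1.377
v 1.582 -0.446 2.926
v 1.57 -1.668 1.488
v 1.709 -0.63 3.038
v 1.772 -1.796 1.556
v 1.911 -0.758 3.106
v 2.016 -1.848 1.569
v 2.155 -0.81 3.118
v 2.259 -1.813 1.524
v 2.398 -0.775 3.073
v 3.928 -0.778 1.651
v 4.664 -0.847 1.622
v 4.688 -1.131 2.9
v 3.952 -1.062 2.929
v 4.614 -0.505 1.699
v 4.638 -0.789 2.977
v 4.407 -0.225 1.765
v 4.43 -0.509 3.043
v 4.09 -0.072 1.805
v 4.113 -0.357 3.083
v 3.736 -0.081 1.809
v 3.759 -0.365 3.088
v 3.426 -0.25 1.777
v 3.449 -0.534 3.056
v 3.231 -0.539 1.717
v 3.254 -0.823 2.995
v 3.196 -0.883 1.641
v 3.219 -1.168 2.919
v 3.329 -1.203 1.567
v 3.352 -1.488 2.846
v 3.599 -1.426 1.513
v 3.622 -1.71 2.791
v 3.944 -1.5 1.49
v 3.968 -1.784 2.768
v 4.286 -1.409 1.504
v 4.31 -1.693 2.782
v 4.546 -1.173 1.552
v 4.57 -1.457 2.83
v -2.69 3.016 3.733
v -1.966 2.246 3.627
v -3.934 1.834 3.813
v -3.21 1.064 3.707
v -3.247 1.64 4.599
v -2.477 2.37 4.549
v -3.423 1.71 2.891
v -2.653 2.44 2.841
v -2.419 1.439 3.106
v -2.31 1.396 4.162
v -3.59 2.684 3.278
v -3.481 2.641 4.334
v -1.339 2.579 -3.652
v -0.735 2.446 -3.613
v -1.541 2.021 -2.428
v -0.756 2.717 -3.493
v -0.91 2.956 -3.409
v -1.163 3.109 -3.381
v -1.456 3.14 -3.415
v -1.722 3.043 -3.503
v -1.901 2.84 -3.625
v -1.95 2.577 -3.754
v -1.86 2.315 -3.859
v -1.65 2.113 -3.916
v -1.369 2.018 -3.913
v -1.081 2.052 -3.85
v -0.852 2.206 -3.742
v 2.969 1.268 -1.539
v 3.665 1.531 -1.991
v 3.847 3.074 -0.813
v 3.151 2.812 -0.361
v 3.414 1.688 -2.158
v 3.596 3.231 -0.98
v 3.096 1.781 -2.23
v 3.278 3.324 -1.053
v 2.758 1.796 -2.198
v 2.94 3.339 -1.02
v 2.453 1.731 -2.065
v 2.635 3.274 -0.887
v 2.226 1.595 -1.852
v 2.408 3.138 -0.674
v 2.112 1.409 -1.591
v 2.294 2.953 -0.414
v 2.129 1.203 -1.323
v 2.311 2.746 -0.145
v 2.273 1.006 -1.087
v 2.455 2.549 0.091
v 2.524 0.849 -0.92
v 2.706 2.392 0.258
v 2.842 0.756 -0.847
v 3.024 2.299 0.33
v 3.18 0.741 -0.88
v 3.362 2.284 0.298
v 3.485 0.806 -1.013
v 3.667 2.349 0.165
v 3.712 0.942 -1.226
v 3.894 2.485 -0.048
v 3.826 1.127 -1.486
v 4.008 2.671 -0.309
v 3.809 1.334 -1.755
v 3.991 2.877 -0.577
f 2 1 5
f 2 5 3
f 3 5 6
f 3 6 4
f 5 1 7
f 5 7 6
f 6 7 8
f 6 8 4
f 7 1 9
f 7 9 8
f 8 9 10
f 8 10 4
f 9 1 11
f 9 11 10
f 10 11 12
f 10 12 4
f 11 1 13
f 11 13 12
f 12 13 14
f 12 14 4
f 13 1 15
f 13 15 14
f 14 15 16
f 14 16 4
f 15 1 17
f 15 17 16
f 16 17 18
f 16 18 4
f 17 1 19
f 17 19 18
f 18 19 20
f 18 20 4
f 19 1 21
f 19 21 20
f 20 21 22
f 20 22 4
f 21 1 23
f 21 23 22
f 22 23 24
f 22 24 4
f 23 1 25
f 23 25 24
f 24 25 26
f 24 26 4
f 25 1 27
f 25 27 26
f 26 27 28
f 26 28 4
f 27 1 29
f 27 29 28
f 28 29 30
f 28 30 4
f 29 1 31
f 29 31 30
f 30 31 32
f 30 32 4
f 31 1 2
f 31 2 32
f 32 2 3
f 32 3 4
f 34 33 37
f 34 37 35
f 35 37 38
f 35 38 36
f 37 33 39
f 37 39 38
f 38 39 40
f 38 40 36
f 39 33 41
f 39 41 40
f 40 41 42
f 40 42 36
f 41 33 43
f 41 43 42
f 42 43 44
f 42 44 36
f 43 33 45
f 43 45 44
f 44 45 46
f 44 46 36
f 45 33 47
f 45 47 46
f 46 47 48
f 46 48 36
f 47 33 49
f 47 49 48
f 48 49 50
f 48 50 36
f 49 33 51
f 49 51 50
f 50 51 52
f 50 52 36
f 51 33 53
f 51 53 52
f 52 53 54
f 52 54 36
f 53 33 55
f 53 55 54
f 54 55 56
f 54 56 36
f 55 33 57
f 55 57 56
f 56 57 58
f 56 58 36
f 57 33 59
f 57 59 58
f 58 59 60
f 58 60 36
f 59 33 34
f 59 34 60
f 60 34 35
f 60 35 36
f 61 72 66
f 61 66 62
f 61 62 68
f 61 68 71
f 61 71 72
f 62 66 70
f 66 72 65
f 72 71 63
f 71 68 67
f 68 62 69
f 64 70 65
f 64 65 63
f 64 63 67
f 64 67 69
f 64 69 70
f 65 70 66
f 63 65 72
f 67 63 71
f 69 67 68
f 70 69 62
f 74 73 76
f 74 76 75
f 76 73 77
f 76 77 75
f 77 73 78
f 77 78 75
f 78 73 79
f 78 79 75
f 79 73 80
f 79 80 75
f 80 73 81
f 80 81 75
f 81 73 82
f 81 82 75
f 82 73 83
f 82 83 75
f 83 73 84
f 83 84 75
f 84 73 85
f 84 85 75
f 85 73 86
f 85 86 75
f 86 73 87
f 86 87 75
f 87 73 74
f 87 74 75
f 89 88 92
f 89 92 90
f 90 92 93
f 90 93 91
f 92 88 94
f 92 94 93
f 93 94 95
f 93 95 91
f 94 88 96
f 94 96 95
f 95 96 97
f 95 97 91
f 96 88 98
f 96 98 97
f 97 98 99
f 97 99 91
f 98 88 100
f 98 100 99
f 99 100 101
f 99 101 91
f 100 88 102
f 100 102 101
f 101 102 103
f 101 103 91
f 102 88 104
f 102 104 103
f 103 104 105
f 103 105 91
f 104 88 106
f 104 106 105
f 105 106 107
f 105 107 91
f 106 88 108
f 106 108 107
f 107 108 109
f 107 109 91
f 108 88 110
f 108 110 109
f 109 110 111
f 109 111 91
f 110 88 112
f 110 112 111
f 111 112 113
f 111 113 91
f 112 88 114
f 112 114 113
f 113 114 115
f 113 115 91
f 114 88 116
f 114 116 115
f 115 116 117
f 115 117 91
f 116 88 118
f 116 118 117
f 117 118 119
f 117 119 91
f 118 88 120
f 118 120 119
f 119 120 121
f 119 121 91
f 120 88 89
f 120 89 121
f 121 89 90
f 121 90 91



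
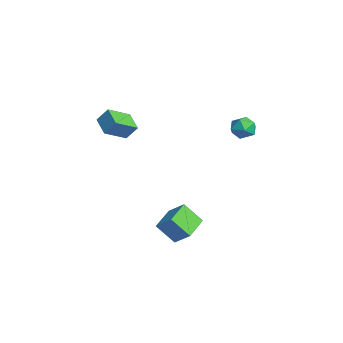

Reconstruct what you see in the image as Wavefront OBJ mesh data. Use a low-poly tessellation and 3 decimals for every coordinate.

v 3.441 3.025 2.749
v 4.106 2.758 2.54
v 3.114 1.922 3.12
v 3.779 1.655 2.911
v 3.73 2.118 3.494
v 3.932 2.8 3.265
v 3.288 1.88 2.395
v 3.49 2.562 2.166
v 4.012 2.05 2.321
v 4.284 2.198 3
v 2.936 2.482 2.66
v 3.208 2.63 3.339
v -1.659 -2.547 1.187
v -1.253 -3.777 1.904
v -1.407 -2.015 1.958
v -1.002 -3.244 2.675
v -0.538 -2.436 0.745
v -0.133 -3.665 1.462
v -0.287 -1.903 1.516
v 0.119 -3.133 2.233
v 1.782 -0.88 -3.505
v 2.483 -0.301 -2.738
v 2.236 -0.048 -4.549
v 2.937 0.532 -3.781
v 2.923 -1.872 -3.799
v 3.624 -1.292 -3.031
v 3.377 -1.039 -4.842
v 4.078 -0.46 -4.075
f 1 12 6
f 1 6 2
f 1 2 8
f 1 8 11
f 1 11 12
f 2 6 10
f 6 12 5
f 12 11 3
f 11 8 7
f 8 2 9
f 4 10 5
f 4 5 3
f 4 3 7
f 4 7 9
f 4 9 10
f 5 10 6
f 3 5 12
f 7 3 11
f 9 7 8
f 10 9 2
f 14 16 13
f 17 14 13
f 13 16 15
f 15 17 13
f 14 20 16
f 18 14 17
f 18 20 14
f 16 20 15
f 19 17 15
f 15 20 19
f 19 18 17
f 20 18 19
f 22 24 21
f 25 22 21
f 21 24 23
f 23 25 21
f 22 28 24
f 26 22 25
f 26 28 22
f 24 28 23
f 27 25 23
f 23 28 27
f 27 26 25
f 28 26 27



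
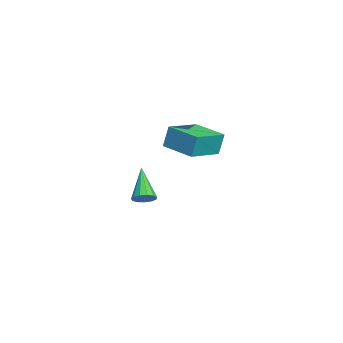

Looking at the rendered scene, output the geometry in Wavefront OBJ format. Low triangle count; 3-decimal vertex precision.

v 4.052 -2.518 2.283
v 3.999 -2.253 3.493
v 2.628 -1.231 1.938
v 2.574 -0.966 3.148
v 5.286 -1.214 2.052
v 5.232 -0.949 3.262
v 3.861 0.073 1.707
v 3.808 0.338 2.917
v -1.358 -3.508 -3.347
v -1.052 -3.026 -3.016
v -2.822 -3.672 -1.753
v -1.306 -2.86 -3.232
v -1.576 -2.9 -3.484
v -1.777 -3.133 -3.693
v -1.845 -3.485 -3.792
v -1.759 -3.844 -3.749
v -1.545 -4.097 -3.579
v -1.272 -4.162 -3.335
v -1.027 -4.02 -3.095
v -0.886 -3.715 -2.935
v -0.896 -3.344 -2.905
f 2 4 1
f 5 2 1
f 1 4 3
f 3 5 1
f 2 8 4
f 6 2 5
f 6 8 2
f 4 8 3
f 7 5 3
f 3 8 7
f 7 6 5
f 8 6 7
f 10 9 12
f 10 12 11
f 12 9 13
f 12 13 11
f 13 9 14
f 13 14 11
f 14 9 15
f 14 15 11
f 15 9 16
f 15 16 11
f 16 9 17
f 16 17 11
f 17 9 18
f 17 18 11
f 18 9 19
f 18 19 11
f 19 9 20
f 19 20 11
f 20 9 21
f 20 21 11
f 21 9 10
f 21 10 11



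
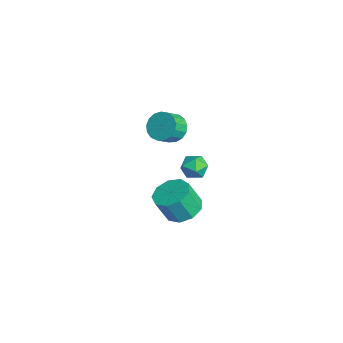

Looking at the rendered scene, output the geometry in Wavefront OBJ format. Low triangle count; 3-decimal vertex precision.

v 0.845 -0.982 2.183
v 1.614 -0.7 1.955
v 2.044 -1.376 2.57
v 1.275 -1.658 2.797
v 1.516 -0.469 2.276
v 1.947 -1.145 2.891
v 1.265 -0.357 2.576
v 1.696 -1.033 3.191
v 0.918 -0.387 2.785
v 1.348 -1.063 3.4
v 0.554 -0.554 2.857
v 0.984 -1.23 3.472
v 0.256 -0.819 2.774
v 0.687 -1.495 3.389
v 0.094 -1.121 2.555
v 0.524 -1.797 3.17
v 0.103 -1.391 2.252
v 0.533 -2.067 2.866
v 0.282 -1.568 1.932
v 0.713 -2.244 2.547
v 0.591 -1.61 1.67
v 1.021 -2.286 2.284
v 0.957 -1.509 1.525
v 1.387 -2.185 2.14
v 1.298 -1.286 1.531
v 1.728 -1.962 2.146
v 1.535 -0.994 1.686
v 1.965 -1.671 2.301
v 0.694 -0.368 -4.291
v 1.712 -0.178 -4.197
v 1.704 -0.843 -2.774
v 0.686 -1.032 -2.869
v 1.338 0.371 -3.943
v 1.33 -0.294 -2.52
v 0.663 0.574 -3.851
v 0.654 -0.09 -2.429
v 0.002 0.337 -3.966
v -0.007 -0.328 -2.544
v -0.335 -0.23 -4.233
v -0.343 -0.895 -2.811
v -0.19 -0.862 -4.527
v -0.199 -1.526 -3.105
v 0.368 -1.262 -4.711
v 0.36 -1.926 -3.288
v 1.079 -1.244 -4.698
v 1.071 -1.908 -3.276
v 1.61 -0.816 -4.495
v 1.602 -1.48 -3.073
v 1.596 0.514 -0.541
v 2.107 0.466 0.044
v 1.393 -0.726 -0.464
v 1.904 -0.774 0.121
v 1.223 -0.411 0.227
v 1.349 0.355 0.179
v 2.151 -0.615 -0.599
v 2.277 0.151 -0.647
v 2.45 -0.231 0.008
v 1.877 -0.105 0.519
v 1.623 -0.155 -0.939
v 1.05 -0.029 -0.428
f 2 1 5
f 2 5 3
f 3 5 6
f 3 6 4
f 5 1 7
f 5 7 6
f 6 7 8
f 6 8 4
f 7 1 9
f 7 9 8
f 8 9 10
f 8 10 4
f 9 1 11
f 9 11 10
f 10 11 12
f 10 12 4
f 11 1 13
f 11 13 12
f 12 13 14
f 12 14 4
f 13 1 15
f 13 15 14
f 14 15 16
f 14 16 4
f 15 1 17
f 15 17 16
f 16 17 18
f 16 18 4
f 17 1 19
f 17 19 18
f 18 19 20
f 18 20 4
f 19 1 21
f 19 21 20
f 20 21 22
f 20 22 4
f 21 1 23
f 21 23 22
f 22 23 24
f 22 24 4
f 23 1 25
f 23 25 24
f 24 25 26
f 24 26 4
f 25 1 27
f 25 27 26
f 26 27 28
f 26 28 4
f 27 1 2
f 27 2 28
f 28 2 3
f 28 3 4
f 30 29 33
f 30 33 31
f 31 33 34
f 31 34 32
f 33 29 35
f 33 35 34
f 34 35 36
f 34 36 32
f 35 29 37
f 35 37 36
f 36 37 38
f 36 38 32
f 37 29 39
f 37 39 38
f 38 39 40
f 38 40 32
f 39 29 41
f 39 41 40
f 40 41 42
f 40 42 32
f 41 29 43
f 41 43 42
f 42 43 44
f 42 44 32
f 43 29 45
f 43 45 44
f 44 45 46
f 44 46 32
f 45 29 47
f 45 47 46
f 46 47 48
f 46 48 32
f 47 29 30
f 47 30 48
f 48 30 31
f 48 31 32
f 49 60 54
f 49 54 50
f 49 50 56
f 49 56 59
f 49 59 60
f 50 54 58
f 54 60 53
f 60 59 51
f 59 56 55
f 56 50 57
f 52 58 53
f 52 53 51
f 52 51 55
f 52 55 57
f 52 57 58
f 53 58 54
f 51 53 60
f 55 51 59
f 57 55 56
f 58 57 50



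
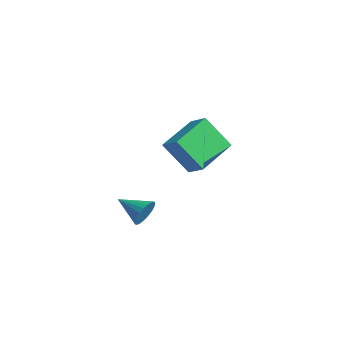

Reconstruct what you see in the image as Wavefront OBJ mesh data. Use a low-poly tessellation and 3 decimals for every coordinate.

v -1.729 1.764 4.408
v -2.534 3.601 5.126
v -2.66 1.564 3.877
v -3.465 3.4 4.595
v -1.035 2.68 2.845
v -1.84 4.516 3.563
v -1.966 2.479 2.314
v -2.771 4.316 3.032
v 2.302 -1.799 2.822
v 2.694 -2.057 3.328
v 1.238 -2.481 3.298
v 2.593 -1.817 3.447
v 2.442 -1.573 3.458
v 2.267 -1.368 3.359
v 2.097 -1.238 3.168
v 1.963 -1.205 2.916
v 1.888 -1.275 2.648
v 1.884 -1.435 2.41
v 1.953 -1.659 2.243
v 2.081 -1.906 2.177
v 2.248 -2.135 2.221
v 2.424 -2.306 2.37
v 2.579 -2.39 2.597
v 2.686 -2.371 2.862
v 2.727 -2.253 3.121
f 2 4 1
f 5 2 1
f 1 4 3
f 3 5 1
f 2 8 4
f 6 2 5
f 6 8 2
f 4 8 3
f 7 5 3
f 3 8 7
f 7 6 5
f 8 6 7
f 10 9 12
f 10 12 11
f 12 9 13
f 12 13 11
f 13 9 14
f 13 14 11
f 14 9 15
f 14 15 11
f 15 9 16
f 15 16 11
f 16 9 17
f 16 17 11
f 17 9 18
f 17 18 11
f 18 9 19
f 18 19 11
f 19 9 20
f 19 20 11
f 20 9 21
f 20 21 11
f 21 9 22
f 21 22 11
f 22 9 23
f 22 23 11
f 23 9 24
f 23 24 11
f 24 9 25
f 24 25 11
f 25 9 10
f 25 10 11



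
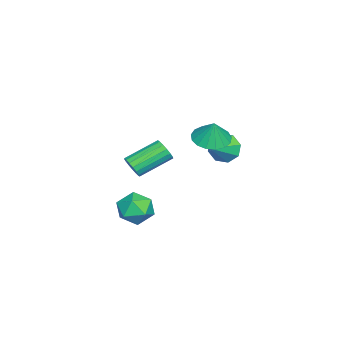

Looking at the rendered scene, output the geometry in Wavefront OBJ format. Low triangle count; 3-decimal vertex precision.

v -0.948 -2.683 -0.1
v -0.368 -2.444 0.254
v -1.553 -0.959 1.194
v -2.132 -1.197 0.84
v -0.368 -2.26 -0.038
v -1.553 -0.775 0.903
v -0.501 -2.172 -0.343
v -1.686 -0.687 0.598
v -0.737 -2.202 -0.593
v -1.921 -0.717 0.348
v -1.02 -2.341 -0.73
v -2.205 -0.856 0.211
v -1.287 -2.559 -0.723
v -2.472 -1.074 0.218
v -1.477 -2.805 -0.573
v -2.661 -1.32 0.368
v -1.545 -3.023 -0.315
v -2.729 -1.538 0.626
v -1.476 -3.163 -0.008
v -2.661 -1.678 0.933
v -1.286 -3.193 0.278
v -2.471 -1.708 1.219
v -1.019 -3.106 0.478
v -2.204 -1.621 1.419
v -0.735 -2.922 0.545
v -1.92 -1.437 1.485
v -0.5 -2.683 0.464
v -1.685 -1.198 1.405
v -0.167 1.742 3.158
v 0.7 2.198 2.81
v 0.207 1.978 4.402
v 0.372 2.572 2.838
v -0.079 2.755 2.94
v -0.551 2.706 3.091
v -0.935 2.437 3.258
v -1.143 2.008 3.402
v -1.127 1.519 3.49
v -0.892 1.08 3.502
v -0.491 0.793 3.435
v -0.015 0.724 3.305
v 0.425 0.888 3.142
v 0.73 1.247 2.982
v 0.829 1.72 2.862
v -3.044 1.741 0.872
v -2.76 1.338 0.026
v -1.516 1.319 1.588
v -2.581 2.065 0.072
v -2.673 2.602 0.587
v -2.983 2.635 1.269
v -3.329 2.144 1.719
v -3.508 1.418 1.673
v -3.416 0.88 1.158
v -3.106 0.847 0.475
v -1.422 -1.783 -2.663
v -0.452 -1.832 -3.273
v -2.008 -3.348 -3.467
v -1.038 -3.397 -4.077
v -1.012 -3.57 -2.944
v -0.65 -2.603 -2.447
v -1.81 -2.577 -4.293
v -1.448 -1.61 -3.796
v -0.692 -2.323 -4.28
v -0.199 -2.937 -3.447
v -2.261 -2.243 -3.293
v -1.768 -2.857 -2.46
f 2 1 5
f 2 5 3
f 3 5 6
f 3 6 4
f 5 1 7
f 5 7 6
f 6 7 8
f 6 8 4
f 7 1 9
f 7 9 8
f 8 9 10
f 8 10 4
f 9 1 11
f 9 11 10
f 10 11 12
f 10 12 4
f 11 1 13
f 11 13 12
f 12 13 14
f 12 14 4
f 13 1 15
f 13 15 14
f 14 15 16
f 14 16 4
f 15 1 17
f 15 17 16
f 16 17 18
f 16 18 4
f 17 1 19
f 17 19 18
f 18 19 20
f 18 20 4
f 19 1 21
f 19 21 20
f 20 21 22
f 20 22 4
f 21 1 23
f 21 23 22
f 22 23 24
f 22 24 4
f 23 1 25
f 23 25 24
f 24 25 26
f 24 26 4
f 25 1 27
f 25 27 26
f 26 27 28
f 26 28 4
f 27 1 2
f 27 2 28
f 28 2 3
f 28 3 4
f 30 29 32
f 30 32 31
f 32 29 33
f 32 33 31
f 33 29 34
f 33 34 31
f 34 29 35
f 34 35 31
f 35 29 36
f 35 36 31
f 36 29 37
f 36 37 31
f 37 29 38
f 37 38 31
f 38 29 39
f 38 39 31
f 39 29 40
f 39 40 31
f 40 29 41
f 40 41 31
f 41 29 42
f 41 42 31
f 42 29 43
f 42 43 31
f 43 29 30
f 43 30 31
f 45 44 47
f 45 47 46
f 47 44 48
f 47 48 46
f 48 44 49
f 48 49 46
f 49 44 50
f 49 50 46
f 50 44 51
f 50 51 46
f 51 44 52
f 51 52 46
f 52 44 53
f 52 53 46
f 53 44 45
f 53 45 46
f 54 65 59
f 54 59 55
f 54 55 61
f 54 61 64
f 54 64 65
f 55 59 63
f 59 65 58
f 65 64 56
f 64 61 60
f 61 55 62
f 57 63 58
f 57 58 56
f 57 56 60
f 57 60 62
f 57 62 63
f 58 63 59
f 56 58 65
f 60 56 64
f 62 60 61
f 63 62 55



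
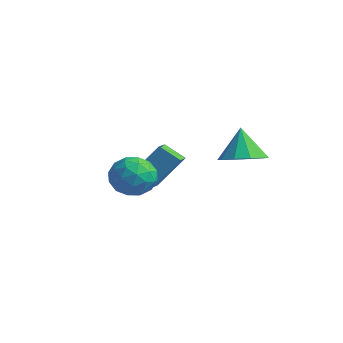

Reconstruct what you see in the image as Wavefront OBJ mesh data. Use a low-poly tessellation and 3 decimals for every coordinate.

v 0.836 2.241 -2.935
v 1.55 2.979 -2.856
v 0.264 2.639 -1.485
v 1.035 3.233 -3.13
v 0.443 3.108 -3.329
v 0.002 2.652 -3.378
v -0.121 2.038 -3.258
v 0.122 1.503 -3.015
v 0.638 1.249 -2.741
v 1.23 1.374 -2.542
v 1.671 1.83 -2.493
v 1.794 2.443 -2.613
v -0.718 -1.881 -3.63
v 0.163 -1.722 -3.119
v -1.043 -3.198 -2.661
v -0.162 -3.039 -2.15
v -0.942 -2.372 -2.053
v -0.741 -1.558 -2.652
v -0.139 -3.362 -3.128
v 0.062 -2.548 -3.727
v 0.52 -2.637 -2.809
v 0.024 -2.025 -2.144
v -0.904 -2.895 -3.636
v -1.4 -2.283 -2.971
v -0.249 -1.686 -3.46
v -0.631 -3.234 -2.32
v -1.089 -2.842 -2.263
v -0.572 -2.749 -1.963
v -0.78 -1.59 -3.185
v -0.263 -1.496 -2.885
v -0.912 -1.878 -2.258
v -0.617 -3.424 -2.895
v -0.1 -3.33 -2.595
v -0.308 -2.171 -3.817
v 0.209 -2.078 -3.517
v 0.032 -3.042 -3.522
v 0.479 -2.13 -2.977
v 0.288 -2.904 -2.407
v 0.302 -3.094 -2.982
v 0.42 -2.616 -3.334
v 0.187 -1.771 -2.586
v -0.004 -2.545 -2.016
v -0.462 -2.153 -1.96
v -0.344 -1.674 -2.312
v 0.397 -2.308 -2.404
v -0.876 -2.375 -3.764
v -1.067 -3.149 -3.194
v -0.536 -3.246 -3.468
v -0.418 -2.767 -3.82
v -1.168 -2.016 -3.373
v -1.359 -2.79 -2.803
v -1.3 -2.304 -2.446
v -1.182 -1.826 -2.798
v -1.277 -2.612 -3.376
v -1.498 -0.554 -4.497
v -2.352 -0.928 -3.894
v -2.079 0.261 -4.815
v -2.933 -0.113 -4.212
v -0.907 0.433 -3.048
v -1.761 0.059 -2.445
v -1.488 1.248 -3.366
v -2.342 0.874 -2.763
f 2 1 4
f 2 4 3
f 4 1 5
f 4 5 3
f 5 1 6
f 5 6 3
f 6 1 7
f 6 7 3
f 7 1 8
f 7 8 3
f 8 1 9
f 8 9 3
f 9 1 10
f 9 10 3
f 10 1 11
f 10 11 3
f 11 1 12
f 11 12 3
f 12 1 2
f 12 2 3
f 13 50 29
f 50 24 53
f 29 53 18
f 50 53 29
f 13 29 25
f 29 18 30
f 25 30 14
f 29 30 25
f 13 25 34
f 25 14 35
f 34 35 20
f 25 35 34
f 13 34 46
f 34 20 49
f 46 49 23
f 34 49 46
f 13 46 50
f 46 23 54
f 50 54 24
f 46 54 50
f 14 30 41
f 30 18 44
f 41 44 22
f 30 44 41
f 18 53 31
f 53 24 52
f 31 52 17
f 53 52 31
f 24 54 51
f 54 23 47
f 51 47 15
f 54 47 51
f 23 49 48
f 49 20 36
f 48 36 19
f 49 36 48
f 20 35 40
f 35 14 37
f 40 37 21
f 35 37 40
f 16 42 28
f 42 22 43
f 28 43 17
f 42 43 28
f 16 28 26
f 28 17 27
f 26 27 15
f 28 27 26
f 16 26 33
f 26 15 32
f 33 32 19
f 26 32 33
f 16 33 38
f 33 19 39
f 38 39 21
f 33 39 38
f 16 38 42
f 38 21 45
f 42 45 22
f 38 45 42
f 17 43 31
f 43 22 44
f 31 44 18
f 43 44 31
f 15 27 51
f 27 17 52
f 51 52 24
f 27 52 51
f 19 32 48
f 32 15 47
f 48 47 23
f 32 47 48
f 21 39 40
f 39 19 36
f 40 36 20
f 39 36 40
f 22 45 41
f 45 21 37
f 41 37 14
f 45 37 41
f 56 58 55
f 59 56 55
f 55 58 57
f 57 59 55
f 56 62 58
f 60 56 59
f 60 62 56
f 58 62 57
f 61 59 57
f 57 62 61
f 61 60 59
f 62 60 61



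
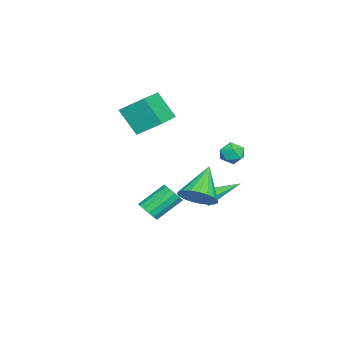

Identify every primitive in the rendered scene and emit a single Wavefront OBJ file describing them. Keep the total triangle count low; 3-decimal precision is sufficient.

v -2.118 -1.01 0.579
v -2.453 -1.962 1.947
v -2.092 0.226 1.447
v -2.427 -0.726 2.814
v -0.393 -1.234 0.846
v -0.728 -2.186 2.213
v -0.367 0.002 1.713
v -0.702 -0.95 3.081
v -1.208 3.401 0.219
v -0.879 3.8 -0.244
v -0.281 2.78 0.344
v 0.048 3.179 -0.119
v -0.122 3.437 0.502
v -0.695 3.821 0.425
v -0.465 2.759 -0.325
v -1.038 3.143 -0.402
v -0.42 3.403 -0.58
v -0.208 3.822 -0.069
v -0.952 2.758 0.169
v -0.74 3.177 0.68
v 1.795 2.222 -1.838
v 2.296 1.674 -1.198
v 0.305 2.418 -0.502
v 2.426 2.05 -1.108
v 2.447 2.455 -1.144
v 2.355 2.82 -1.3
v 2.166 3.082 -1.549
v 1.913 3.195 -1.848
v 1.64 3.14 -2.145
v 1.393 2.926 -2.389
v 1.216 2.59 -2.537
v 1.139 2.191 -2.565
v 1.175 1.797 -2.467
v 1.319 1.477 -2.26
v 1.544 1.285 -1.98
v 1.813 1.256 -1.675
v 2.079 1.393 -1.399
v 3.554 0.336 -2.106
v 3.83 0.064 -1.622
v 3.081 1.071 -0.63
v 2.806 1.344 -1.114
v 4.03 0.299 -1.71
v 3.281 1.306 -0.717
v 4.102 0.544 -1.904
v 3.354 1.552 -0.912
v 4.028 0.734 -2.152
v 3.28 1.741 -1.16
v 3.827 0.816 -2.388
v 3.078 1.824 -1.396
v 3.553 0.771 -2.549
v 2.804 1.778 -1.556
v 3.279 0.609 -2.59
v 2.53 1.616 -1.598
v 3.079 0.374 -2.503
v 2.33 1.381 -1.51
v 3.006 0.128 -2.308
v 2.258 1.136 -1.316
v 3.08 -0.061 -2.06
v 2.332 0.946 -1.068
v 3.282 -0.144 -1.824
v 2.533 0.864 -0.832
v 3.556 -0.098 -1.664
v 2.807 0.909 -0.671
v -2.581 1.505 -4.121
v -2.251 1.563 -3.698
v -3.679 3.075 -3.479
v -2.129 1.765 -3.982
v -2.218 1.845 -4.331
v -2.477 1.767 -4.582
v -2.785 1.566 -4.617
v -2.998 1.337 -4.421
v -3.015 1.186 -4.084
v -2.83 1.185 -3.764
v -2.528 1.334 -3.612
f 2 4 1
f 5 2 1
f 1 4 3
f 3 5 1
f 2 8 4
f 6 2 5
f 6 8 2
f 4 8 3
f 7 5 3
f 3 8 7
f 7 6 5
f 8 6 7
f 9 20 14
f 9 14 10
f 9 10 16
f 9 16 19
f 9 19 20
f 10 14 18
f 14 20 13
f 20 19 11
f 19 16 15
f 16 10 17
f 12 18 13
f 12 13 11
f 12 11 15
f 12 15 17
f 12 17 18
f 13 18 14
f 11 13 20
f 15 11 19
f 17 15 16
f 18 17 10
f 22 21 24
f 22 24 23
f 24 21 25
f 24 25 23
f 25 21 26
f 25 26 23
f 26 21 27
f 26 27 23
f 27 21 28
f 27 28 23
f 28 21 29
f 28 29 23
f 29 21 30
f 29 30 23
f 30 21 31
f 30 31 23
f 31 21 32
f 31 32 23
f 32 21 33
f 32 33 23
f 33 21 34
f 33 34 23
f 34 21 35
f 34 35 23
f 35 21 36
f 35 36 23
f 36 21 37
f 36 37 23
f 37 21 22
f 37 22 23
f 39 38 42
f 39 42 40
f 40 42 43
f 40 43 41
f 42 38 44
f 42 44 43
f 43 44 45
f 43 45 41
f 44 38 46
f 44 46 45
f 45 46 47
f 45 47 41
f 46 38 48
f 46 48 47
f 47 48 49
f 47 49 41
f 48 38 50
f 48 50 49
f 49 50 51
f 49 51 41
f 50 38 52
f 50 52 51
f 51 52 53
f 51 53 41
f 52 38 54
f 52 54 53
f 53 54 55
f 53 55 41
f 54 38 56
f 54 56 55
f 55 56 57
f 55 57 41
f 56 38 58
f 56 58 57
f 57 58 59
f 57 59 41
f 58 38 60
f 58 60 59
f 59 60 61
f 59 61 41
f 60 38 62
f 60 62 61
f 61 62 63
f 61 63 41
f 62 38 39
f 62 39 63
f 63 39 40
f 63 40 41
f 65 64 67
f 65 67 66
f 67 64 68
f 67 68 66
f 68 64 69
f 68 69 66
f 69 64 70
f 69 70 66
f 70 64 71
f 70 71 66
f 71 64 72
f 71 72 66
f 72 64 73
f 72 73 66
f 73 64 74
f 73 74 66
f 74 64 65
f 74 65 66



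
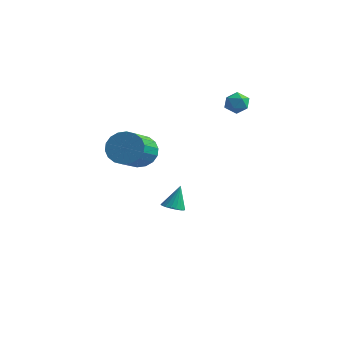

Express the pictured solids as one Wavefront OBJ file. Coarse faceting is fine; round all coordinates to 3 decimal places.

v -3.577 -2.365 1.514
v -2.696 -2.418 1.044
v -2.222 -4.209 2.135
v -3.103 -4.155 2.606
v -2.601 -2.174 1.404
v -2.128 -3.965 2.495
v -2.7 -1.968 1.785
v -2.226 -3.759 2.876
v -2.972 -1.84 2.113
v -2.498 -3.631 3.205
v -3.364 -1.816 2.323
v -2.89 -3.607 3.414
v -3.798 -1.9 2.372
v -3.324 -3.691 3.463
v -4.188 -2.077 2.252
v -3.715 -3.868 3.343
v -4.458 -2.311 1.985
v -3.984 -4.102 3.076
v -4.552 -2.555 1.625
v -4.079 -4.346 2.716
v -4.454 -2.761 1.244
v -3.98 -4.552 2.335
v -4.182 -2.889 0.915
v -3.708 -4.68 2.007
v -3.79 -2.913 0.706
v -3.316 -4.704 1.797
v -3.356 -2.829 0.657
v -2.882 -4.62 1.748
v -2.965 -2.652 0.777
v -2.492 -4.443 1.868
v -3.794 0.801 -3.899
v -3.491 1.318 -4.15
v -3.726 1.399 -2.581
v -3.77 1.391 -4.169
v -4.054 1.348 -4.135
v -4.286 1.196 -4.053
v -4.421 0.966 -3.942
v -4.432 0.703 -3.822
v -4.317 0.46 -3.717
v -4.098 0.283 -3.649
v -3.819 0.21 -3.63
v -3.535 0.253 -3.664
v -3.302 0.405 -3.745
v -3.167 0.635 -3.857
v -3.156 0.898 -3.977
v -3.272 1.142 -4.081
v -1.75 3.054 2.984
v -1.075 3.315 3.029
v -1.545 2.365 3.911
v -0.87 2.626 3.956
v -1.435 3.052 4.114
v -1.562 3.478 3.541
v -1.058 2.202 3.399
v -1.185 2.628 2.826
v -0.647 2.789 3.285
v -0.881 3.315 3.727
v -1.739 2.365 3.213
v -1.973 2.891 3.655
f 2 1 5
f 2 5 3
f 3 5 6
f 3 6 4
f 5 1 7
f 5 7 6
f 6 7 8
f 6 8 4
f 7 1 9
f 7 9 8
f 8 9 10
f 8 10 4
f 9 1 11
f 9 11 10
f 10 11 12
f 10 12 4
f 11 1 13
f 11 13 12
f 12 13 14
f 12 14 4
f 13 1 15
f 13 15 14
f 14 15 16
f 14 16 4
f 15 1 17
f 15 17 16
f 16 17 18
f 16 18 4
f 17 1 19
f 17 19 18
f 18 19 20
f 18 20 4
f 19 1 21
f 19 21 20
f 20 21 22
f 20 22 4
f 21 1 23
f 21 23 22
f 22 23 24
f 22 24 4
f 23 1 25
f 23 25 24
f 24 25 26
f 24 26 4
f 25 1 27
f 25 27 26
f 26 27 28
f 26 28 4
f 27 1 29
f 27 29 28
f 28 29 30
f 28 30 4
f 29 1 2
f 29 2 30
f 30 2 3
f 30 3 4
f 32 31 34
f 32 34 33
f 34 31 35
f 34 35 33
f 35 31 36
f 35 36 33
f 36 31 37
f 36 37 33
f 37 31 38
f 37 38 33
f 38 31 39
f 38 39 33
f 39 31 40
f 39 40 33
f 40 31 41
f 40 41 33
f 41 31 42
f 41 42 33
f 42 31 43
f 42 43 33
f 43 31 44
f 43 44 33
f 44 31 45
f 44 45 33
f 45 31 46
f 45 46 33
f 46 31 32
f 46 32 33
f 47 58 52
f 47 52 48
f 47 48 54
f 47 54 57
f 47 57 58
f 48 52 56
f 52 58 51
f 58 57 49
f 57 54 53
f 54 48 55
f 50 56 51
f 50 51 49
f 50 49 53
f 50 53 55
f 50 55 56
f 51 56 52
f 49 51 58
f 53 49 57
f 55 53 54
f 56 55 48



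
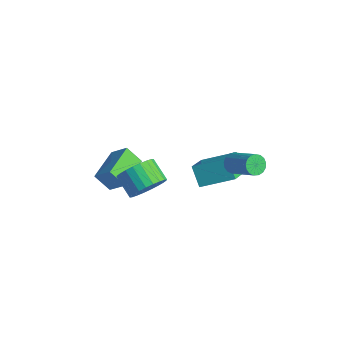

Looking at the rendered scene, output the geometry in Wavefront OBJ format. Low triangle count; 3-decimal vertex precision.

v 0.455 -4.021 2.567
v 0.992 -4.124 3.452
v -0.158 -4.062 4.157
v -0.695 -3.959 3.273
v 0.987 -3.721 3.409
v -0.162 -3.659 4.114
v 0.901 -3.363 3.238
v -0.248 -3.301 3.943
v 0.748 -3.105 2.964
v -0.402 -3.043 3.67
v 0.549 -2.987 2.631
v -0.6 -2.925 3.336
v 0.337 -3.026 2.287
v -0.813 -2.964 2.993
v 0.142 -3.217 1.987
v -1.008 -3.155 2.692
v -0.005 -3.53 1.774
v -1.155 -3.468 2.48
v -0.082 -3.918 1.683
v -1.232 -3.856 2.388
v -0.078 -4.321 1.726
v -1.227 -4.259 2.431
v 0.008 -4.679 1.897
v -1.141 -4.617 2.602
v 0.162 -4.937 2.17
v -0.988 -4.875 2.876
v 0.36 -5.055 2.504
v -0.789 -4.993 3.209
v 0.573 -5.016 2.847
v -0.577 -4.954 3.553
v 0.768 -4.825 3.148
v -0.382 -4.763 3.853
v 0.915 -4.512 3.36
v -0.235 -4.45 4.066
v -3.351 -3.637 -1.003
v -4.037 -4.088 -0.114
v -4.292 -1.858 -0.827
v -4.978 -2.309 0.062
v -2.502 -3.271 -0.162
v -3.188 -3.722 0.727
v -3.443 -1.492 0.014
v -4.129 -1.943 0.903
v 0.057 1.748 0.652
v 0.358 1.374 0.244
v 1.945 1.478 1.32
v 1.643 1.852 1.728
v 0.41 1.651 0.14
v 1.997 1.756 1.216
v 0.382 1.951 0.152
v 1.969 2.056 1.228
v 0.279 2.205 0.28
v 1.866 2.309 1.356
v 0.125 2.353 0.492
v 1.712 2.458 1.568
v -0.045 2.363 0.741
v 1.542 2.468 1.817
v -0.191 2.232 0.97
v 1.396 2.337 2.046
v -0.281 1.99 1.126
v 1.306 2.094 2.202
v -0.293 1.692 1.173
v 1.294 1.797 2.249
v -0.225 1.407 1.101
v 1.361 1.512 2.177
v -0.093 1.201 0.926
v 1.494 1.305 2.002
v 0.073 1.119 0.688
v 1.66 1.224 1.764
v 0.236 1.181 0.442
v 1.823 1.286 1.518
v -1.331 0.622 -1.869
v -2.189 0.79 -0.88
v -2.161 1.926 -2.811
v -3.019 2.094 -1.822
v -0.101 2.006 -1.038
v -0.959 2.174 -0.049
v -0.931 3.31 -1.98
v -1.789 3.478 -0.991
f 2 1 5
f 2 5 3
f 3 5 6
f 3 6 4
f 5 1 7
f 5 7 6
f 6 7 8
f 6 8 4
f 7 1 9
f 7 9 8
f 8 9 10
f 8 10 4
f 9 1 11
f 9 11 10
f 10 11 12
f 10 12 4
f 11 1 13
f 11 13 12
f 12 13 14
f 12 14 4
f 13 1 15
f 13 15 14
f 14 15 16
f 14 16 4
f 15 1 17
f 15 17 16
f 16 17 18
f 16 18 4
f 17 1 19
f 17 19 18
f 18 19 20
f 18 20 4
f 19 1 21
f 19 21 20
f 20 21 22
f 20 22 4
f 21 1 23
f 21 23 22
f 22 23 24
f 22 24 4
f 23 1 25
f 23 25 24
f 24 25 26
f 24 26 4
f 25 1 27
f 25 27 26
f 26 27 28
f 26 28 4
f 27 1 29
f 27 29 28
f 28 29 30
f 28 30 4
f 29 1 31
f 29 31 30
f 30 31 32
f 30 32 4
f 31 1 33
f 31 33 32
f 32 33 34
f 32 34 4
f 33 1 2
f 33 2 34
f 34 2 3
f 34 3 4
f 36 38 35
f 39 36 35
f 35 38 37
f 37 39 35
f 36 42 38
f 40 36 39
f 40 42 36
f 38 42 37
f 41 39 37
f 37 42 41
f 41 40 39
f 42 40 41
f 44 43 47
f 44 47 45
f 45 47 48
f 45 48 46
f 47 43 49
f 47 49 48
f 48 49 50
f 48 50 46
f 49 43 51
f 49 51 50
f 50 51 52
f 50 52 46
f 51 43 53
f 51 53 52
f 52 53 54
f 52 54 46
f 53 43 55
f 53 55 54
f 54 55 56
f 54 56 46
f 55 43 57
f 55 57 56
f 56 57 58
f 56 58 46
f 57 43 59
f 57 59 58
f 58 59 60
f 58 60 46
f 59 43 61
f 59 61 60
f 60 61 62
f 60 62 46
f 61 43 63
f 61 63 62
f 62 63 64
f 62 64 46
f 63 43 65
f 63 65 64
f 64 65 66
f 64 66 46
f 65 43 67
f 65 67 66
f 66 67 68
f 66 68 46
f 67 43 69
f 67 69 68
f 68 69 70
f 68 70 46
f 69 43 44
f 69 44 70
f 70 44 45
f 70 45 46
f 72 74 71
f 75 72 71
f 71 74 73
f 73 75 71
f 72 78 74
f 76 72 75
f 76 78 72
f 74 78 73
f 77 75 73
f 73 78 77
f 77 76 75
f 78 76 77



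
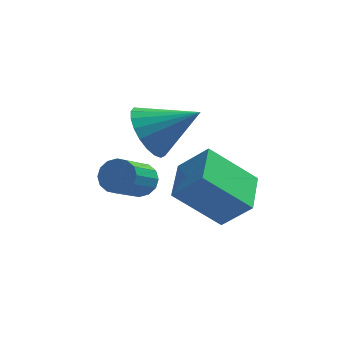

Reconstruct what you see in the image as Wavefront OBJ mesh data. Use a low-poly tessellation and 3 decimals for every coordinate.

v -2.572 -4.444 1.638
v -1.66 -4.722 2.636
v -2.372 -2.965 1.866
v -1.459 -3.243 2.864
v -1.081 -4.437 0.276
v -0.168 -4.715 1.274
v -0.88 -2.958 0.504
v 0.032 -3.236 1.502
v -3.264 -2.327 2.95
v -2.727 -2.227 2.078
v -1.696 -2.393 3.91
v -2.782 -1.819 2.196
v -2.92 -1.499 2.444
v -3.119 -1.322 2.78
v -3.342 -1.319 3.145
v -3.552 -1.49 3.477
v -3.712 -1.806 3.718
v -3.795 -2.212 3.826
v -3.786 -2.638 3.782
v -3.687 -3.011 3.595
v -3.515 -3.265 3.296
v -3.3 -3.357 2.938
v -3.078 -3.271 2.581
v -2.889 -3.022 2.289
v -2.765 -2.653 2.111
v -3.608 -0.381 -0.714
v -3.071 -0.319 -0.318
v -3.735 -1.518 0.77
v -4.272 -1.579 0.374
v -3.297 -0.085 -0.199
v -3.962 -1.284 0.889
v -3.607 0.069 -0.218
v -4.272 -1.129 0.87
v -3.917 0.104 -0.37
v -4.582 -1.095 0.719
v -4.144 0.008 -0.614
v -4.809 -1.191 0.475
v -4.227 -0.192 -0.885
v -4.892 -1.39 0.204
v -4.145 -0.442 -1.11
v -4.809 -1.641 -0.022
v -3.918 -0.676 -1.229
v -4.583 -1.875 -0.141
v -3.608 -0.831 -1.21
v -4.273 -2.029 -0.122
v -3.298 -0.865 -1.059
v -3.963 -2.064 0.03
v -3.071 -0.769 -0.815
v -3.736 -1.968 0.274
v -2.988 -0.57 -0.544
v -3.653 -1.768 0.545
f 2 4 1
f 5 2 1
f 1 4 3
f 3 5 1
f 2 8 4
f 6 2 5
f 6 8 2
f 4 8 3
f 7 5 3
f 3 8 7
f 7 6 5
f 8 6 7
f 10 9 12
f 10 12 11
f 12 9 13
f 12 13 11
f 13 9 14
f 13 14 11
f 14 9 15
f 14 15 11
f 15 9 16
f 15 16 11
f 16 9 17
f 16 17 11
f 17 9 18
f 17 18 11
f 18 9 19
f 18 19 11
f 19 9 20
f 19 20 11
f 20 9 21
f 20 21 11
f 21 9 22
f 21 22 11
f 22 9 23
f 22 23 11
f 23 9 24
f 23 24 11
f 24 9 25
f 24 25 11
f 25 9 10
f 25 10 11
f 27 26 30
f 27 30 28
f 28 30 31
f 28 31 29
f 30 26 32
f 30 32 31
f 31 32 33
f 31 33 29
f 32 26 34
f 32 34 33
f 33 34 35
f 33 35 29
f 34 26 36
f 34 36 35
f 35 36 37
f 35 37 29
f 36 26 38
f 36 38 37
f 37 38 39
f 37 39 29
f 38 26 40
f 38 40 39
f 39 40 41
f 39 41 29
f 40 26 42
f 40 42 41
f 41 42 43
f 41 43 29
f 42 26 44
f 42 44 43
f 43 44 45
f 43 45 29
f 44 26 46
f 44 46 45
f 45 46 47
f 45 47 29
f 46 26 48
f 46 48 47
f 47 48 49
f 47 49 29
f 48 26 50
f 48 50 49
f 49 50 51
f 49 51 29
f 50 26 27
f 50 27 51
f 51 27 28
f 51 28 29



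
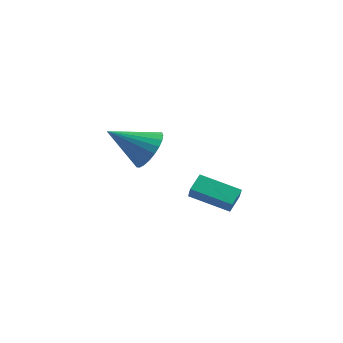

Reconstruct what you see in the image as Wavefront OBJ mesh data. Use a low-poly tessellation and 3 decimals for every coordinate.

v -2.651 3.052 2.697
v -2.092 3.259 3.61
v -4.309 2.308 3.883
v -2.297 3.627 3.553
v -2.557 3.908 3.367
v -2.83 4.058 3.078
v -3.077 4.055 2.731
v -3.258 3.9 2.38
v -3.348 3.615 2.076
v -3.331 3.245 1.867
v -3.21 2.846 1.785
v -3.005 2.478 1.841
v -2.745 2.197 2.028
v -2.471 2.047 2.317
v -2.225 2.05 2.663
v -2.043 2.205 3.015
v -1.954 2.489 3.319
v -1.971 2.86 3.527
v 0.616 -0.65 2.552
v 0.713 0.177 2.988
v 2.396 -0.558 1.986
v 2.493 0.268 2.423
v 0.847 -1.028 3.217
v 0.944 -0.202 3.654
v 2.627 -0.937 2.652
v 2.724 -0.11 3.088
f 2 1 4
f 2 4 3
f 4 1 5
f 4 5 3
f 5 1 6
f 5 6 3
f 6 1 7
f 6 7 3
f 7 1 8
f 7 8 3
f 8 1 9
f 8 9 3
f 9 1 10
f 9 10 3
f 10 1 11
f 10 11 3
f 11 1 12
f 11 12 3
f 12 1 13
f 12 13 3
f 13 1 14
f 13 14 3
f 14 1 15
f 14 15 3
f 15 1 16
f 15 16 3
f 16 1 17
f 16 17 3
f 17 1 18
f 17 18 3
f 18 1 2
f 18 2 3
f 20 22 19
f 23 20 19
f 19 22 21
f 21 23 19
f 20 26 22
f 24 20 23
f 24 26 20
f 22 26 21
f 25 23 21
f 21 26 25
f 25 24 23
f 26 24 25



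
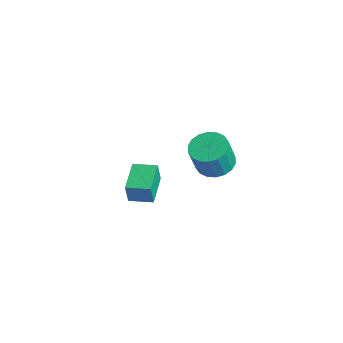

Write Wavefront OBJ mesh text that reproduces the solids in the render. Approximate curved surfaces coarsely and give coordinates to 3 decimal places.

v -4.346 0.648 -4.162
v -4.271 0.447 -2.86
v -3.53 1.802 -4.032
v -3.455 1.602 -2.729
v -2.705 -0.482 -4.431
v -2.63 -0.682 -3.128
v -1.889 0.673 -4.3
v -1.814 0.472 -2.998
v 2.546 2.235 2.393
v 3.507 2.706 2.412
v 3.735 2.175 4.085
v 2.774 1.705 4.067
v 3.217 3.052 2.561
v 3.445 2.521 4.234
v 2.793 3.237 2.677
v 3.021 2.706 4.351
v 2.321 3.223 2.737
v 2.549 2.693 4.411
v 1.894 3.014 2.729
v 2.122 2.483 4.402
v 1.595 2.651 2.655
v 1.823 2.12 4.328
v 1.485 2.205 2.528
v 1.713 1.674 4.201
v 1.585 1.765 2.375
v 1.813 1.234 4.048
v 1.875 1.419 2.226
v 2.103 0.888 3.899
v 2.299 1.234 2.109
v 2.527 0.703 3.783
v 2.771 1.247 2.049
v 2.999 0.717 3.723
v 3.198 1.457 2.058
v 3.426 0.926 3.731
v 3.497 1.82 2.132
v 3.725 1.289 3.805
v 3.607 2.266 2.259
v 3.835 1.735 3.932
f 2 4 1
f 5 2 1
f 1 4 3
f 3 5 1
f 2 8 4
f 6 2 5
f 6 8 2
f 4 8 3
f 7 5 3
f 3 8 7
f 7 6 5
f 8 6 7
f 10 9 13
f 10 13 11
f 11 13 14
f 11 14 12
f 13 9 15
f 13 15 14
f 14 15 16
f 14 16 12
f 15 9 17
f 15 17 16
f 16 17 18
f 16 18 12
f 17 9 19
f 17 19 18
f 18 19 20
f 18 20 12
f 19 9 21
f 19 21 20
f 20 21 22
f 20 22 12
f 21 9 23
f 21 23 22
f 22 23 24
f 22 24 12
f 23 9 25
f 23 25 24
f 24 25 26
f 24 26 12
f 25 9 27
f 25 27 26
f 26 27 28
f 26 28 12
f 27 9 29
f 27 29 28
f 28 29 30
f 28 30 12
f 29 9 31
f 29 31 30
f 30 31 32
f 30 32 12
f 31 9 33
f 31 33 32
f 32 33 34
f 32 34 12
f 33 9 35
f 33 35 34
f 34 35 36
f 34 36 12
f 35 9 37
f 35 37 36
f 36 37 38
f 36 38 12
f 37 9 10
f 37 10 38
f 38 10 11
f 38 11 12

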